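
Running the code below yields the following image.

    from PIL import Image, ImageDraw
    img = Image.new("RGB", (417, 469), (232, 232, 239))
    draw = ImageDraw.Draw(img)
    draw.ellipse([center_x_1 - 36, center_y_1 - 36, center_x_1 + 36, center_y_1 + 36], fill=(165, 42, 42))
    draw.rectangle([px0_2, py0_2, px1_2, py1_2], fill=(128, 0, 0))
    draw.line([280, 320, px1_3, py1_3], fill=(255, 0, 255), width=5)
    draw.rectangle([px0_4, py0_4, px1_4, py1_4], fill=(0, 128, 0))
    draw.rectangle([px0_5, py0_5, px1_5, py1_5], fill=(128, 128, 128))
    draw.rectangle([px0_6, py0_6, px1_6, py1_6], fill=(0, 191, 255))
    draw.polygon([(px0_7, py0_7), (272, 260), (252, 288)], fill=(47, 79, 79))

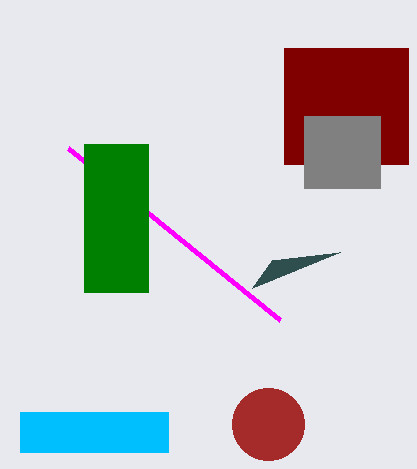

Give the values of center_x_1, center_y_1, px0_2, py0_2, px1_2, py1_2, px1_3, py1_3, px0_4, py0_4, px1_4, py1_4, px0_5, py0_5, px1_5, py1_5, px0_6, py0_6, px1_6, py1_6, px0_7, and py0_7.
center_x_1 = 268; center_y_1 = 424; px0_2 = 284; py0_2 = 48; px1_2 = 408; py1_2 = 164; px1_3 = 68; py1_3 = 148; px0_4 = 84; py0_4 = 144; px1_4 = 148; py1_4 = 292; px0_5 = 304; py0_5 = 116; px1_5 = 380; py1_5 = 188; px0_6 = 20; py0_6 = 412; px1_6 = 168; py1_6 = 452; px0_7 = 340; py0_7 = 252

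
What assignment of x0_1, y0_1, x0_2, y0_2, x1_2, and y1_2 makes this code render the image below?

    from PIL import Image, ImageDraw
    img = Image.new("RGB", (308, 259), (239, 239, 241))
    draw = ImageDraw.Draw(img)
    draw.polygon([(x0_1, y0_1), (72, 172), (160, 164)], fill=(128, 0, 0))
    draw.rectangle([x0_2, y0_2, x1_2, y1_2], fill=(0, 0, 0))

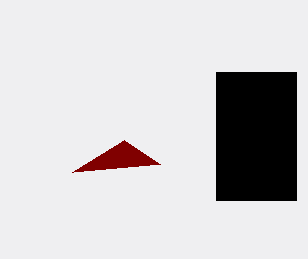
x0_1 = 124, y0_1 = 140, x0_2 = 216, y0_2 = 72, x1_2 = 296, y1_2 = 200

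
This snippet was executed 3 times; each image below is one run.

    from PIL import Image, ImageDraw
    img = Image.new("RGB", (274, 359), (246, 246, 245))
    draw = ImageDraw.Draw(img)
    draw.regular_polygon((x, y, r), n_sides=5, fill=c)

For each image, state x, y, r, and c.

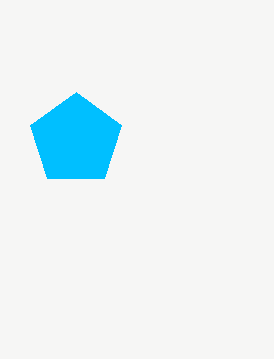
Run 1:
x = 76
y = 140
r = 48
c = 'deepskyblue'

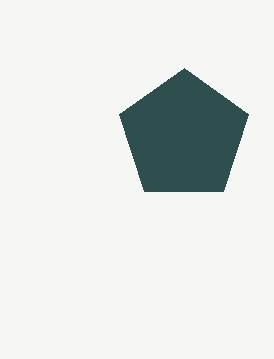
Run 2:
x = 184, y = 136, r = 68, c = 'darkslategray'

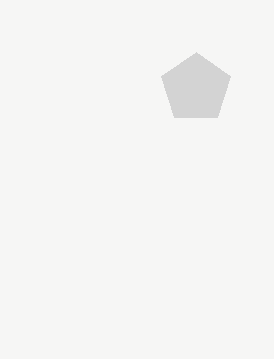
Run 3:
x = 196; y = 88; r = 36; c = 'lightgray'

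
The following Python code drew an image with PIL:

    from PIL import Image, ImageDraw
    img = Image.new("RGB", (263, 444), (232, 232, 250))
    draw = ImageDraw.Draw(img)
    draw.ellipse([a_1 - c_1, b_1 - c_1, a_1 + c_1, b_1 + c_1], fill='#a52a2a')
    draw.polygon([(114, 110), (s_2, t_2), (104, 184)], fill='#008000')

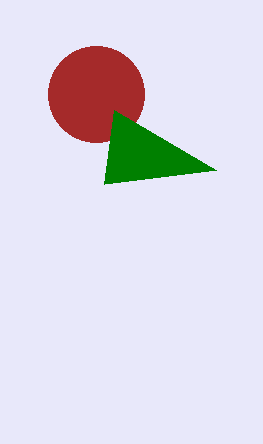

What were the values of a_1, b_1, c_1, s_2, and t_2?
a_1 = 96
b_1 = 94
c_1 = 48
s_2 = 216
t_2 = 170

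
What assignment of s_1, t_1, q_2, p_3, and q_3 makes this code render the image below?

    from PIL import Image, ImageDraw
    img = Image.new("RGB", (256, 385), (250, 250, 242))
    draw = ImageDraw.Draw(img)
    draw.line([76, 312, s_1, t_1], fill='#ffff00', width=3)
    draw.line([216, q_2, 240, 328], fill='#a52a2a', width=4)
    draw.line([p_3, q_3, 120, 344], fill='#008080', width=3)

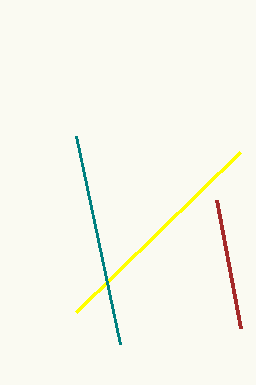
s_1 = 240
t_1 = 152
q_2 = 200
p_3 = 76
q_3 = 136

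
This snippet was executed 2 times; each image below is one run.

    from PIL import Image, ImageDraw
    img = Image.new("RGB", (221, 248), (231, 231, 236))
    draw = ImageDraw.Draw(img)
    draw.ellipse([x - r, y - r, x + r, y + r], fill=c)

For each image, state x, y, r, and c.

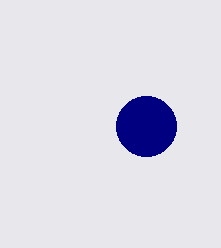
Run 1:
x = 146; y = 126; r = 30; c = 'navy'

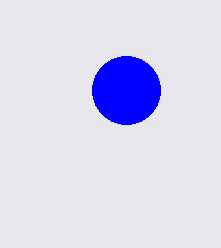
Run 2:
x = 126, y = 90, r = 34, c = 'blue'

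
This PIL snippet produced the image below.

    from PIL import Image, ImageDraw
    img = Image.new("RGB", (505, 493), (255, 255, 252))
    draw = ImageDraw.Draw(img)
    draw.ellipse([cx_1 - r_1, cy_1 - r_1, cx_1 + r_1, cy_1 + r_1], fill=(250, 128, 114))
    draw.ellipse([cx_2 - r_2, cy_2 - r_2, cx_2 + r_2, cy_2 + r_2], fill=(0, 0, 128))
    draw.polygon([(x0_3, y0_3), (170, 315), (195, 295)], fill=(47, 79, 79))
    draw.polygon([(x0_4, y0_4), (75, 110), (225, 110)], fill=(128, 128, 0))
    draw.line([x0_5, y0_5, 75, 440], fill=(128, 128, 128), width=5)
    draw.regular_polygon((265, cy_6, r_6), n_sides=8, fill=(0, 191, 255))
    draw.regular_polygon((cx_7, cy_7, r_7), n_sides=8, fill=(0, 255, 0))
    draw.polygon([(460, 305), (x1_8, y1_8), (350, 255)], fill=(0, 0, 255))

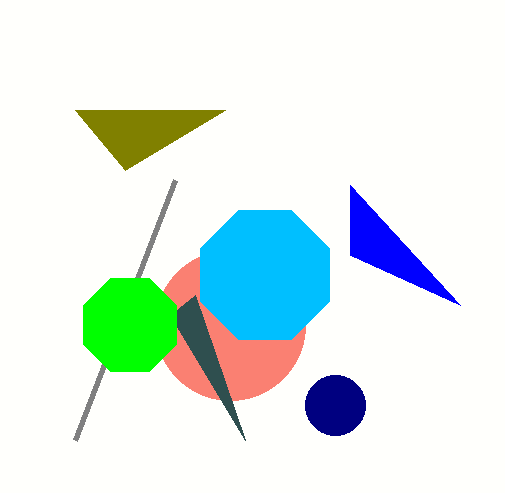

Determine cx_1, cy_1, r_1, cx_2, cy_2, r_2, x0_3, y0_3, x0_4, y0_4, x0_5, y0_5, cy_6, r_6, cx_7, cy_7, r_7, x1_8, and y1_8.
cx_1 = 230
cy_1 = 325
r_1 = 75
cx_2 = 335
cy_2 = 405
r_2 = 30
x0_3 = 245
y0_3 = 440
x0_4 = 125
y0_4 = 170
x0_5 = 175
y0_5 = 180
cy_6 = 275
r_6 = 70
cx_7 = 130
cy_7 = 325
r_7 = 50
x1_8 = 350
y1_8 = 185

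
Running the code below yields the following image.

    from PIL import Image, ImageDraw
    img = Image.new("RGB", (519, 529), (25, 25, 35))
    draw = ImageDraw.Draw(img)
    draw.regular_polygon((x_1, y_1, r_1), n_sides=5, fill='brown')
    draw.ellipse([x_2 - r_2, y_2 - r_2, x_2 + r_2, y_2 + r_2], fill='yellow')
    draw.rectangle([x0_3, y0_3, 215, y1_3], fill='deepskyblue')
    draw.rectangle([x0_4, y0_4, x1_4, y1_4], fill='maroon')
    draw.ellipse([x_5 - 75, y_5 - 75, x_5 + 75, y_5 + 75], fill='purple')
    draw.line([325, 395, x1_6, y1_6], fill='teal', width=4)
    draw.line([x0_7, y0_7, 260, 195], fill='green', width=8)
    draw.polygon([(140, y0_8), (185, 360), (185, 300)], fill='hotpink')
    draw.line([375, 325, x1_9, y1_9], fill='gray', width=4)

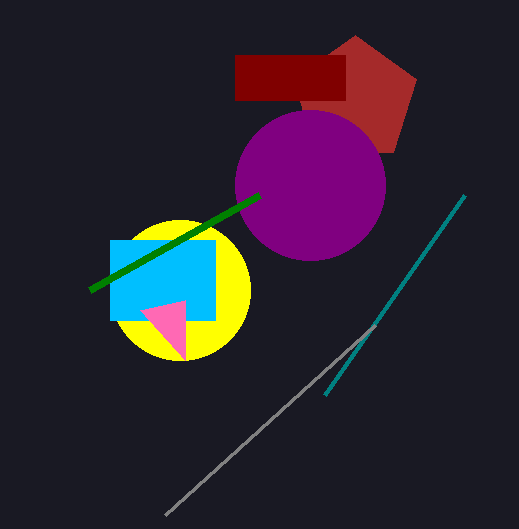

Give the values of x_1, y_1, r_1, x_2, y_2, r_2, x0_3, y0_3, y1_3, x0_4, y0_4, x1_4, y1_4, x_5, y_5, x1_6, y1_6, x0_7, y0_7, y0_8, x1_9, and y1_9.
x_1 = 355; y_1 = 100; r_1 = 65; x_2 = 180; y_2 = 290; r_2 = 70; x0_3 = 110; y0_3 = 240; y1_3 = 320; x0_4 = 235; y0_4 = 55; x1_4 = 345; y1_4 = 100; x_5 = 310; y_5 = 185; x1_6 = 465; y1_6 = 195; x0_7 = 90; y0_7 = 290; y0_8 = 310; x1_9 = 165; y1_9 = 515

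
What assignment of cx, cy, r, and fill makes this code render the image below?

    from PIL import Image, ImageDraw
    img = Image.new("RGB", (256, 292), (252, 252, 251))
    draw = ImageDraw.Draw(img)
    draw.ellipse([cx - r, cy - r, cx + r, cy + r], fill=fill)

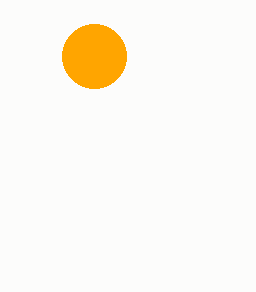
cx = 94
cy = 56
r = 32
fill = 'orange'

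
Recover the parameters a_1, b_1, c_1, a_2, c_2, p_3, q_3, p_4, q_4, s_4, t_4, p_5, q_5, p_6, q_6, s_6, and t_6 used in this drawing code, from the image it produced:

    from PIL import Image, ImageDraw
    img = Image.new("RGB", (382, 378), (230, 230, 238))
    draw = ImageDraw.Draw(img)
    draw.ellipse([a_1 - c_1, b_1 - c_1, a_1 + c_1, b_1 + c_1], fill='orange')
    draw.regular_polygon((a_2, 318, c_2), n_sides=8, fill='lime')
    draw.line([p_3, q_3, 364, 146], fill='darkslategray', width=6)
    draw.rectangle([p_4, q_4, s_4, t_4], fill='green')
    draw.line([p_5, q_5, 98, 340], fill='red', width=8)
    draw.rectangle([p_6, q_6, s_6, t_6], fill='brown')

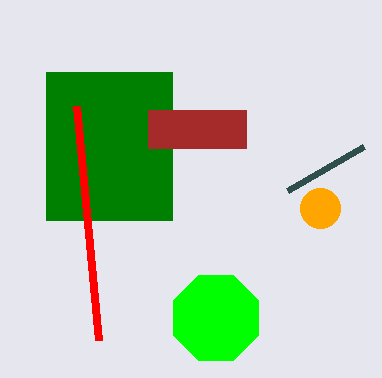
a_1 = 320, b_1 = 208, c_1 = 20, a_2 = 216, c_2 = 46, p_3 = 288, q_3 = 190, p_4 = 46, q_4 = 72, s_4 = 172, t_4 = 220, p_5 = 76, q_5 = 106, p_6 = 148, q_6 = 110, s_6 = 246, t_6 = 148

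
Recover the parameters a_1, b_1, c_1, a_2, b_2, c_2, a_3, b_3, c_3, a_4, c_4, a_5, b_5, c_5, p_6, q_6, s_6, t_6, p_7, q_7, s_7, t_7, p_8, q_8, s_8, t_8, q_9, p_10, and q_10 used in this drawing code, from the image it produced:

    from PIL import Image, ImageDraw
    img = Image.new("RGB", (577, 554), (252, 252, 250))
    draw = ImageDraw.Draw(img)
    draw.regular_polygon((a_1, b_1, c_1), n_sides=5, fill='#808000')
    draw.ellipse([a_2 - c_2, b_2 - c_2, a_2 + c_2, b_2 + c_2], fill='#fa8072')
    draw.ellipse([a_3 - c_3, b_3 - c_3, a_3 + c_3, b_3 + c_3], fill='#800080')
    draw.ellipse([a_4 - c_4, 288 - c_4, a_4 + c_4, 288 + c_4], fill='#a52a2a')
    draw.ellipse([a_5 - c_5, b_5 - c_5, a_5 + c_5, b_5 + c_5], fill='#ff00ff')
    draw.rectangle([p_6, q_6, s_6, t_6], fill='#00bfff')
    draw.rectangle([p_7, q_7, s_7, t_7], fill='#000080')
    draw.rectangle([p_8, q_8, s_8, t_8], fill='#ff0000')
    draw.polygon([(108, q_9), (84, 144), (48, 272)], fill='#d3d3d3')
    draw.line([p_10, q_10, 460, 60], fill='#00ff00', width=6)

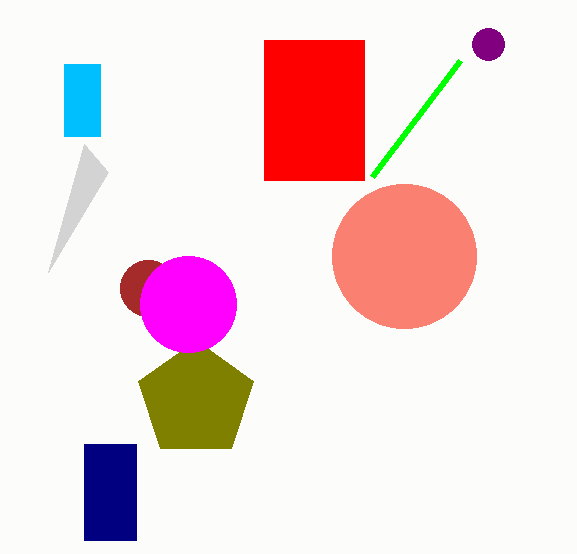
a_1 = 196; b_1 = 400; c_1 = 60; a_2 = 404; b_2 = 256; c_2 = 72; a_3 = 488; b_3 = 44; c_3 = 16; a_4 = 148; c_4 = 28; a_5 = 188; b_5 = 304; c_5 = 48; p_6 = 64; q_6 = 64; s_6 = 100; t_6 = 136; p_7 = 84; q_7 = 444; s_7 = 136; t_7 = 540; p_8 = 264; q_8 = 40; s_8 = 364; t_8 = 180; q_9 = 172; p_10 = 372; q_10 = 176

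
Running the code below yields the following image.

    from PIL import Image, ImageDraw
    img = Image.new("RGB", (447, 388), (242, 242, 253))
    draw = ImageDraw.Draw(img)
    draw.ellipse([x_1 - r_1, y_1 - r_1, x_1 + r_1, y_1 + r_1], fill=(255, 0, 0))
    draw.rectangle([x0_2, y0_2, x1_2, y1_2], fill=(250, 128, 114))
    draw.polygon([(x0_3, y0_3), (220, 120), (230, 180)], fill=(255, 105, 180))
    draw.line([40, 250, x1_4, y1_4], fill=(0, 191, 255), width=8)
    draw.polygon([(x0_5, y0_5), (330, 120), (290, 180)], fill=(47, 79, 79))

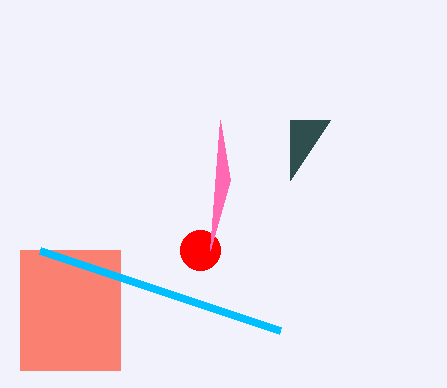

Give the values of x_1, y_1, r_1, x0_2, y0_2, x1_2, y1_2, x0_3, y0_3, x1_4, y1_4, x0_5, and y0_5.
x_1 = 200
y_1 = 250
r_1 = 20
x0_2 = 20
y0_2 = 250
x1_2 = 120
y1_2 = 370
x0_3 = 210
y0_3 = 250
x1_4 = 280
y1_4 = 330
x0_5 = 290
y0_5 = 120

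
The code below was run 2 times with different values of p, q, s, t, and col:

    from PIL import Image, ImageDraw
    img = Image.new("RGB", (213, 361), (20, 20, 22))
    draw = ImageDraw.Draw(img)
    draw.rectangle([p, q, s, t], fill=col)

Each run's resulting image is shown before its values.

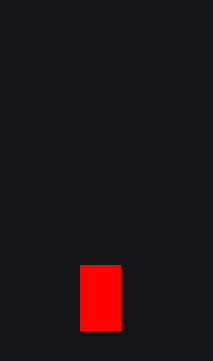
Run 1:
p = 80
q = 265
s = 120
t = 330
col = 'red'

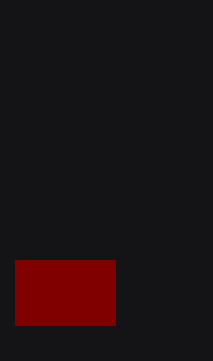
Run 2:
p = 15; q = 260; s = 115; t = 325; col = 'maroon'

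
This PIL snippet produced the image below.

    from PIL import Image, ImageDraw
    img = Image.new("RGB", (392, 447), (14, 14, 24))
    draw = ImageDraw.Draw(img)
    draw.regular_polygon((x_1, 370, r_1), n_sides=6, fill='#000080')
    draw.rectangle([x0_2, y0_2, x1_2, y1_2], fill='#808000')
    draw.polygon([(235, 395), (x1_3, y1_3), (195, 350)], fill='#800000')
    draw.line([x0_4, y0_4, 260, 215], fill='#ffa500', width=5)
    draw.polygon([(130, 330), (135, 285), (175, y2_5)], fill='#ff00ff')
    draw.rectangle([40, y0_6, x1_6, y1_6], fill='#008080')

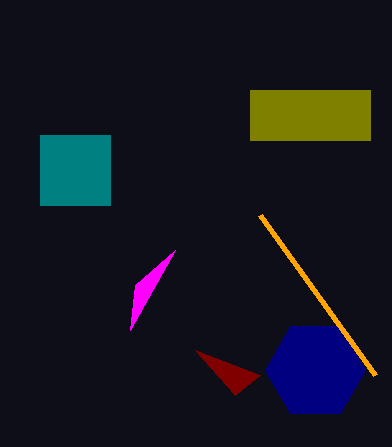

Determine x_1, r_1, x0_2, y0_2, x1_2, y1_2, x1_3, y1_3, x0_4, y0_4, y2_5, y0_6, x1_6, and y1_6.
x_1 = 315; r_1 = 50; x0_2 = 250; y0_2 = 90; x1_2 = 370; y1_2 = 140; x1_3 = 260; y1_3 = 375; x0_4 = 375; y0_4 = 375; y2_5 = 250; y0_6 = 135; x1_6 = 110; y1_6 = 205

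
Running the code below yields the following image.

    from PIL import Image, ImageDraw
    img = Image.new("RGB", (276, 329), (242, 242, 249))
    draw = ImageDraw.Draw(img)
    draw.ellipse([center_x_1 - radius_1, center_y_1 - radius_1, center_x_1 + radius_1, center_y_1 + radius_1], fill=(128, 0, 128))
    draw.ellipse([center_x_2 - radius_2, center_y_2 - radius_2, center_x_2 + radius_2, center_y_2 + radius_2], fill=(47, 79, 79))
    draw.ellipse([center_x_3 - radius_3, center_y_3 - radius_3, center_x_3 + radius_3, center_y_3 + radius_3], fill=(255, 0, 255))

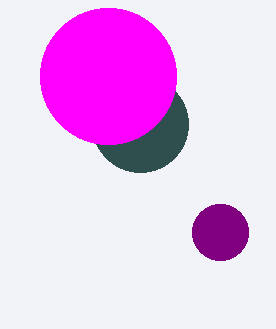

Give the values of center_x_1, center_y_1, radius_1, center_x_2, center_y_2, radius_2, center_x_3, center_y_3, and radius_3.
center_x_1 = 220, center_y_1 = 232, radius_1 = 28, center_x_2 = 140, center_y_2 = 124, radius_2 = 48, center_x_3 = 108, center_y_3 = 76, radius_3 = 68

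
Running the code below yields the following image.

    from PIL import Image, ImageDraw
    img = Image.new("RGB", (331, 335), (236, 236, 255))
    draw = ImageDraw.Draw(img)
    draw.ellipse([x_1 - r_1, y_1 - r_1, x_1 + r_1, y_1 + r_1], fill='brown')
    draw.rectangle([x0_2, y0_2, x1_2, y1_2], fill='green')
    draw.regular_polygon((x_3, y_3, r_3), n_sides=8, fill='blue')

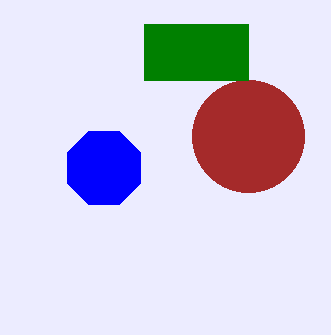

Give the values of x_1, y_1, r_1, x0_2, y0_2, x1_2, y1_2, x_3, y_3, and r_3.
x_1 = 248; y_1 = 136; r_1 = 56; x0_2 = 144; y0_2 = 24; x1_2 = 248; y1_2 = 80; x_3 = 104; y_3 = 168; r_3 = 40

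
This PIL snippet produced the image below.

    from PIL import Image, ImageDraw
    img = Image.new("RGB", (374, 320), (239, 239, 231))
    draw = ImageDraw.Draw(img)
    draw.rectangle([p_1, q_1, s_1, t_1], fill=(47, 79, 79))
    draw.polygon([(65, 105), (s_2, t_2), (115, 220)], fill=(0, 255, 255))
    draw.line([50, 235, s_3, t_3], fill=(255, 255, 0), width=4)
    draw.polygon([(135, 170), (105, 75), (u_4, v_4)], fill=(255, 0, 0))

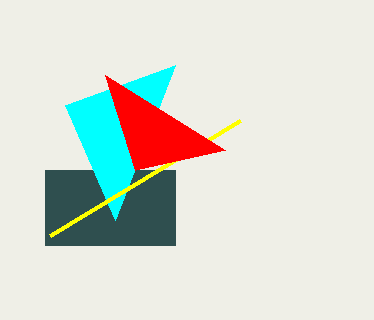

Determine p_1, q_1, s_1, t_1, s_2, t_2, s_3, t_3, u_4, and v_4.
p_1 = 45
q_1 = 170
s_1 = 175
t_1 = 245
s_2 = 175
t_2 = 65
s_3 = 240
t_3 = 120
u_4 = 225
v_4 = 150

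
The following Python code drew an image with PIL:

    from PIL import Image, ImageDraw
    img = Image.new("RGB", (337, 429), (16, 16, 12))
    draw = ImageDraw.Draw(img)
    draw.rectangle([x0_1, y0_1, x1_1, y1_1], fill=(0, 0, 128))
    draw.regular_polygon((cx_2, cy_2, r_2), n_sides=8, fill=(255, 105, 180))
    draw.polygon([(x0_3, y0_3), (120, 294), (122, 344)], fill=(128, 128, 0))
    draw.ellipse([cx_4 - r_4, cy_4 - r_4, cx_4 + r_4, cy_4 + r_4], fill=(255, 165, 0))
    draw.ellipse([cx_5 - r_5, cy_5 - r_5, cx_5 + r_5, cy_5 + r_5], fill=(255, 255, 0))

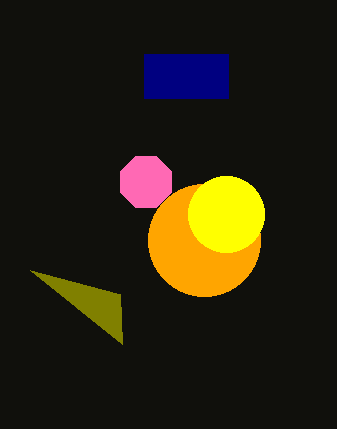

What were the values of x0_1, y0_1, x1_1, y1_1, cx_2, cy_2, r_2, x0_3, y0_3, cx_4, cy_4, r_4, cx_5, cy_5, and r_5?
x0_1 = 144; y0_1 = 54; x1_1 = 228; y1_1 = 98; cx_2 = 146; cy_2 = 182; r_2 = 28; x0_3 = 30; y0_3 = 270; cx_4 = 204; cy_4 = 240; r_4 = 56; cx_5 = 226; cy_5 = 214; r_5 = 38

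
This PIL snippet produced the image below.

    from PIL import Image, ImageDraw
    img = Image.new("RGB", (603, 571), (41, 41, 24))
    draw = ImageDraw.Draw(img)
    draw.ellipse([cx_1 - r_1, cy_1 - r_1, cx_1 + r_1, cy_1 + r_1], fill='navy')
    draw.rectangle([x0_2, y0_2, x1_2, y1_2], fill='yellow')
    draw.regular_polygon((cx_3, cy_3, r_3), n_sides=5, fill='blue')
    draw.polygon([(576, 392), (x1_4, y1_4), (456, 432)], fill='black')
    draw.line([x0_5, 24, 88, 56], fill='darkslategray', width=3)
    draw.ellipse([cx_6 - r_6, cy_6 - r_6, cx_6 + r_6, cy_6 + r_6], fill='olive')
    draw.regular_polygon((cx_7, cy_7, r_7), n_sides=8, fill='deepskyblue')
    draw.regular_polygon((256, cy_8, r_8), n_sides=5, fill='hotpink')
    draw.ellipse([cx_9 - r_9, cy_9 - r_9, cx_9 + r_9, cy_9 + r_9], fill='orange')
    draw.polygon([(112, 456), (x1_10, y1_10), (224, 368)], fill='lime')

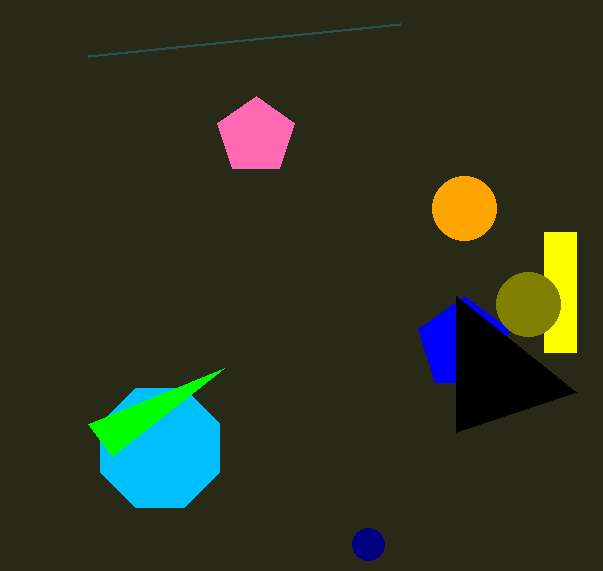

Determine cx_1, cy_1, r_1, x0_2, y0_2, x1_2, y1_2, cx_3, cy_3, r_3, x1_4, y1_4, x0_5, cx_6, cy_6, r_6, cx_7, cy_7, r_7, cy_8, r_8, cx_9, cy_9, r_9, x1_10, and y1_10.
cx_1 = 368; cy_1 = 544; r_1 = 16; x0_2 = 544; y0_2 = 232; x1_2 = 576; y1_2 = 352; cx_3 = 464; cy_3 = 344; r_3 = 48; x1_4 = 456; y1_4 = 296; x0_5 = 400; cx_6 = 528; cy_6 = 304; r_6 = 32; cx_7 = 160; cy_7 = 448; r_7 = 64; cy_8 = 136; r_8 = 40; cx_9 = 464; cy_9 = 208; r_9 = 32; x1_10 = 88; y1_10 = 424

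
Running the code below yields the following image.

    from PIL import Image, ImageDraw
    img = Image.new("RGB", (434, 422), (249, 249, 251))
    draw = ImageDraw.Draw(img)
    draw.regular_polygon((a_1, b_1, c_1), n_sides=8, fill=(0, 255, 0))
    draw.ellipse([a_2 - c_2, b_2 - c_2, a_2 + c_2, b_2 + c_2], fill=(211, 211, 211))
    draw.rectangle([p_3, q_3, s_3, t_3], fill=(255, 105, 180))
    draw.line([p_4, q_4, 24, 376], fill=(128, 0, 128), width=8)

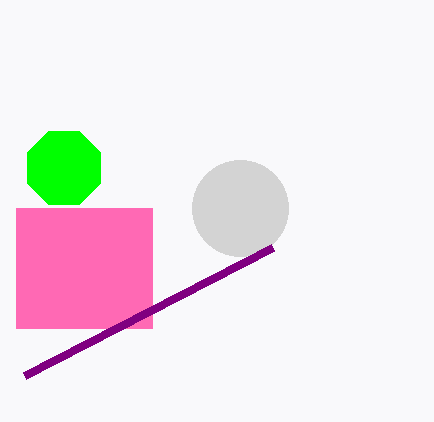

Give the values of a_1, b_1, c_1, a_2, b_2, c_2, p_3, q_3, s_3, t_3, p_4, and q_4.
a_1 = 64; b_1 = 168; c_1 = 40; a_2 = 240; b_2 = 208; c_2 = 48; p_3 = 16; q_3 = 208; s_3 = 152; t_3 = 328; p_4 = 272; q_4 = 248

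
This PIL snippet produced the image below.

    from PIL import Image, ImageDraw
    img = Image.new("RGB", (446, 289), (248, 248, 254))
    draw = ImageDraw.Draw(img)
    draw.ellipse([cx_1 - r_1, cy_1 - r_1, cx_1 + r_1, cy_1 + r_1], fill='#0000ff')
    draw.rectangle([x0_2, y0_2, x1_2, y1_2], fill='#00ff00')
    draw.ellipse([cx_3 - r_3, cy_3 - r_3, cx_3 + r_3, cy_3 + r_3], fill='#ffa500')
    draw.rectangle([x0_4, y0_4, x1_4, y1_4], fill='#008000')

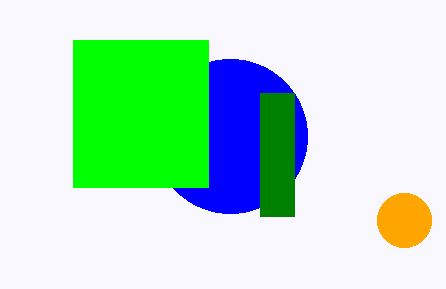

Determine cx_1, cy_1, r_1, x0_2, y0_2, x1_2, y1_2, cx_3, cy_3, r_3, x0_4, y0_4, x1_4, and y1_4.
cx_1 = 230
cy_1 = 136
r_1 = 77
x0_2 = 73
y0_2 = 40
x1_2 = 208
y1_2 = 187
cx_3 = 404
cy_3 = 220
r_3 = 27
x0_4 = 260
y0_4 = 93
x1_4 = 294
y1_4 = 216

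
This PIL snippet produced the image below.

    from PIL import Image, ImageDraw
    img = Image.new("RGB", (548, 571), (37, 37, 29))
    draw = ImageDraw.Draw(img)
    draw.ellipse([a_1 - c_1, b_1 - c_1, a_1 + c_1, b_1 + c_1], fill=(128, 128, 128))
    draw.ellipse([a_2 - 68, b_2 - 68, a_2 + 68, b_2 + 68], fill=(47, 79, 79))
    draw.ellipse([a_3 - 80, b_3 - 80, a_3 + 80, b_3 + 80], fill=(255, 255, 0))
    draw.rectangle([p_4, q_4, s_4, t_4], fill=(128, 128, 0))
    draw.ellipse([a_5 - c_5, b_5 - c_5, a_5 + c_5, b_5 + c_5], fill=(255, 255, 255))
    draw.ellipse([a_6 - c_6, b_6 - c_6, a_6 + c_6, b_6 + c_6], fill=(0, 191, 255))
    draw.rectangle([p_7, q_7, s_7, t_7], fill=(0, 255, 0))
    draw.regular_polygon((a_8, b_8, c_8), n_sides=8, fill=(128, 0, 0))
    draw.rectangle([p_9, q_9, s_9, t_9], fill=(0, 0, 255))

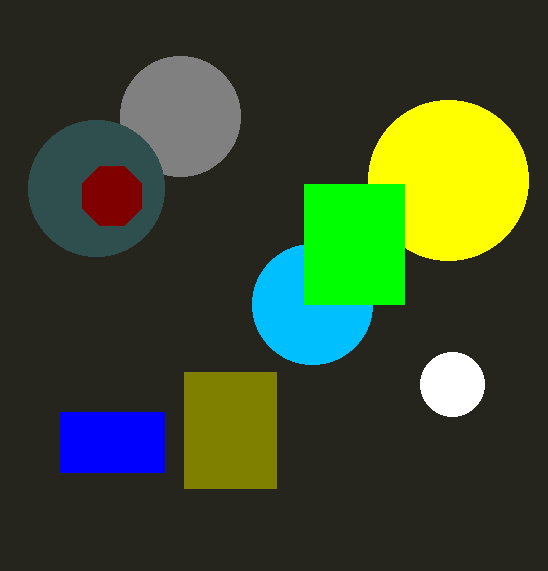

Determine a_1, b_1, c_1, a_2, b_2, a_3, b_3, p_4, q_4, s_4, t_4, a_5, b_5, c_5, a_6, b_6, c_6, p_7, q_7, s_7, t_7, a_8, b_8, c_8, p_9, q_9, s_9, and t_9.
a_1 = 180; b_1 = 116; c_1 = 60; a_2 = 96; b_2 = 188; a_3 = 448; b_3 = 180; p_4 = 184; q_4 = 372; s_4 = 276; t_4 = 488; a_5 = 452; b_5 = 384; c_5 = 32; a_6 = 312; b_6 = 304; c_6 = 60; p_7 = 304; q_7 = 184; s_7 = 404; t_7 = 304; a_8 = 112; b_8 = 196; c_8 = 32; p_9 = 60; q_9 = 412; s_9 = 164; t_9 = 472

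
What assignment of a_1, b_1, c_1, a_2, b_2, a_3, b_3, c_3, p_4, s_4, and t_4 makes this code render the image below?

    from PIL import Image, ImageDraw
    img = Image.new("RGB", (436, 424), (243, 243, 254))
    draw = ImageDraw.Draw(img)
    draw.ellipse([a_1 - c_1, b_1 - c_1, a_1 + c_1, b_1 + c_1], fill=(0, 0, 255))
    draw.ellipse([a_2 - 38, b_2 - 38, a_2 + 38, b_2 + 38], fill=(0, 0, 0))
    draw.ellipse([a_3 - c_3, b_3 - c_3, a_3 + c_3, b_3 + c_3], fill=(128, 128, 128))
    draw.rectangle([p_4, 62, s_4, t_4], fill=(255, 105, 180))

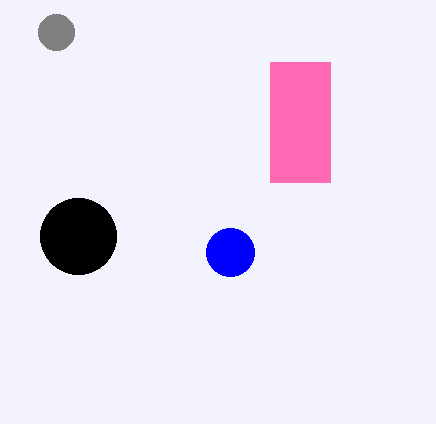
a_1 = 230; b_1 = 252; c_1 = 24; a_2 = 78; b_2 = 236; a_3 = 56; b_3 = 32; c_3 = 18; p_4 = 270; s_4 = 330; t_4 = 182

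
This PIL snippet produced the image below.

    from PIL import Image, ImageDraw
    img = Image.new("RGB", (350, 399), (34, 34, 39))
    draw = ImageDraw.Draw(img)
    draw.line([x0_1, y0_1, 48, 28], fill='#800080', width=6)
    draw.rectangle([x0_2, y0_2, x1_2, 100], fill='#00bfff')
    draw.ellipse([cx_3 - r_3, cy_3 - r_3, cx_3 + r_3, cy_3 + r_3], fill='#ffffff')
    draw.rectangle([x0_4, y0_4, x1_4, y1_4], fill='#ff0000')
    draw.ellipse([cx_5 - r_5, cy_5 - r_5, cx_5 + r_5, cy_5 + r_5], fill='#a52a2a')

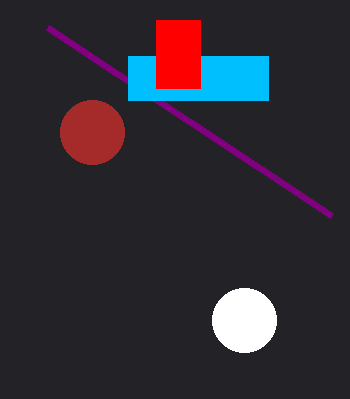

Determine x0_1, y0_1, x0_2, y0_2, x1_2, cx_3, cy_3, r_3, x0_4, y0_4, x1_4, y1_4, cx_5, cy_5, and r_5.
x0_1 = 332; y0_1 = 216; x0_2 = 128; y0_2 = 56; x1_2 = 268; cx_3 = 244; cy_3 = 320; r_3 = 32; x0_4 = 156; y0_4 = 20; x1_4 = 200; y1_4 = 88; cx_5 = 92; cy_5 = 132; r_5 = 32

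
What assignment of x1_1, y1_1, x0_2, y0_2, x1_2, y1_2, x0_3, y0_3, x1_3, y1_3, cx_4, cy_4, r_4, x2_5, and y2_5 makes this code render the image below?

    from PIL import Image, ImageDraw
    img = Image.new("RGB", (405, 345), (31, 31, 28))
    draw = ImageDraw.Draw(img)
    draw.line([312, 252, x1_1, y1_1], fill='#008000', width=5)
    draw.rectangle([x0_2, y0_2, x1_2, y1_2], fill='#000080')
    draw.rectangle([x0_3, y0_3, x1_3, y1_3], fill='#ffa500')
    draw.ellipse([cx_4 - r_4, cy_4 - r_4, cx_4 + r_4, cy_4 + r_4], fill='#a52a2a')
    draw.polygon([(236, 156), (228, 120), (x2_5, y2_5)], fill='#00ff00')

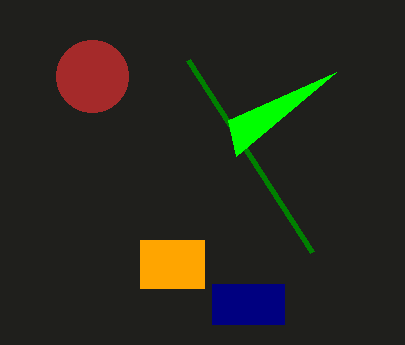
x1_1 = 188
y1_1 = 60
x0_2 = 212
y0_2 = 284
x1_2 = 284
y1_2 = 324
x0_3 = 140
y0_3 = 240
x1_3 = 204
y1_3 = 288
cx_4 = 92
cy_4 = 76
r_4 = 36
x2_5 = 336
y2_5 = 72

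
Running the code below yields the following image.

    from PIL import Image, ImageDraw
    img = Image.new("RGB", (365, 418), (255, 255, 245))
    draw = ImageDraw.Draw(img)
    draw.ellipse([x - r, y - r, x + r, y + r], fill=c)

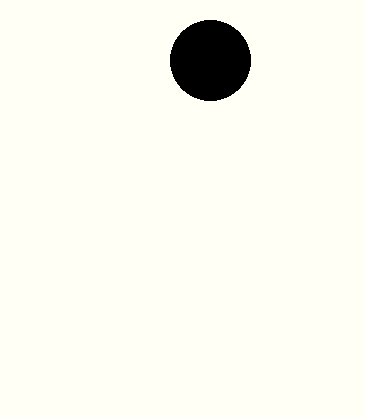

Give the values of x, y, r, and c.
x = 210
y = 60
r = 40
c = 'black'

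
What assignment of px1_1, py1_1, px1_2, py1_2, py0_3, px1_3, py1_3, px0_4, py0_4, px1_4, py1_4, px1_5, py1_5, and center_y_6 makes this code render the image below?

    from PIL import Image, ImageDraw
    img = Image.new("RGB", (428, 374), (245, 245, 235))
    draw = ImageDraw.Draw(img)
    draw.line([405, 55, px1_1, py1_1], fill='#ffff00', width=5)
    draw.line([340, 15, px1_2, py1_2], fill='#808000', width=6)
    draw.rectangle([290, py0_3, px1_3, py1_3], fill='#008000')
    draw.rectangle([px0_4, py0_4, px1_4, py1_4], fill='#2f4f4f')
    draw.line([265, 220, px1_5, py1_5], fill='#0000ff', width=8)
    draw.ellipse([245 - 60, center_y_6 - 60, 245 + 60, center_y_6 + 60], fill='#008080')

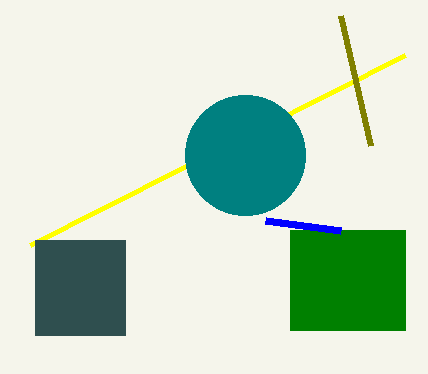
px1_1 = 30; py1_1 = 245; px1_2 = 370; py1_2 = 145; py0_3 = 230; px1_3 = 405; py1_3 = 330; px0_4 = 35; py0_4 = 240; px1_4 = 125; py1_4 = 335; px1_5 = 340; py1_5 = 230; center_y_6 = 155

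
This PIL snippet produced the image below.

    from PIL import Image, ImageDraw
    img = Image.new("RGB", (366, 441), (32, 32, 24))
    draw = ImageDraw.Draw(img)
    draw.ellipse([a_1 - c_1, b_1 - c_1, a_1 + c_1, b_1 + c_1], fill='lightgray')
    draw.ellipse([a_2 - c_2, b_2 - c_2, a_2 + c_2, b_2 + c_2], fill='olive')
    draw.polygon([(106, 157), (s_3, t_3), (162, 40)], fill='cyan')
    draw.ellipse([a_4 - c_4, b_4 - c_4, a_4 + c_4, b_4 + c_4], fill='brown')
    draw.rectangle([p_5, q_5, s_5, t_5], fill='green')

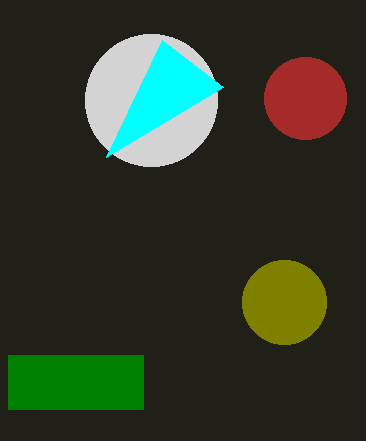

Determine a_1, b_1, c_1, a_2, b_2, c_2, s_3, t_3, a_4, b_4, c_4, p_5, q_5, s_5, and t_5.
a_1 = 151; b_1 = 100; c_1 = 66; a_2 = 284; b_2 = 302; c_2 = 42; s_3 = 223; t_3 = 87; a_4 = 305; b_4 = 98; c_4 = 41; p_5 = 8; q_5 = 355; s_5 = 143; t_5 = 409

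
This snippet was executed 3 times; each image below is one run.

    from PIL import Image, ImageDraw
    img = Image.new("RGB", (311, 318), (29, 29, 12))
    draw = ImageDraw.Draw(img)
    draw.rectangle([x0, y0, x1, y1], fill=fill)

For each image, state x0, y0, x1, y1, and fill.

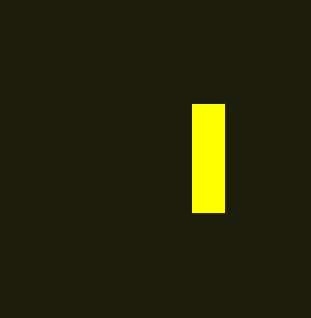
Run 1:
x0 = 192
y0 = 104
x1 = 224
y1 = 212
fill = 'yellow'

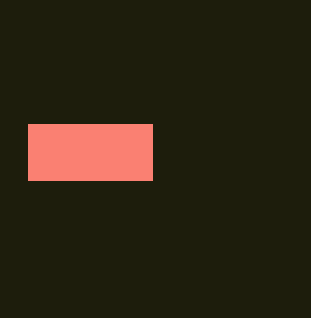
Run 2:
x0 = 28; y0 = 124; x1 = 152; y1 = 180; fill = 'salmon'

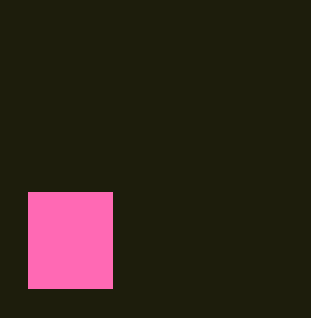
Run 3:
x0 = 28
y0 = 192
x1 = 112
y1 = 288
fill = 'hotpink'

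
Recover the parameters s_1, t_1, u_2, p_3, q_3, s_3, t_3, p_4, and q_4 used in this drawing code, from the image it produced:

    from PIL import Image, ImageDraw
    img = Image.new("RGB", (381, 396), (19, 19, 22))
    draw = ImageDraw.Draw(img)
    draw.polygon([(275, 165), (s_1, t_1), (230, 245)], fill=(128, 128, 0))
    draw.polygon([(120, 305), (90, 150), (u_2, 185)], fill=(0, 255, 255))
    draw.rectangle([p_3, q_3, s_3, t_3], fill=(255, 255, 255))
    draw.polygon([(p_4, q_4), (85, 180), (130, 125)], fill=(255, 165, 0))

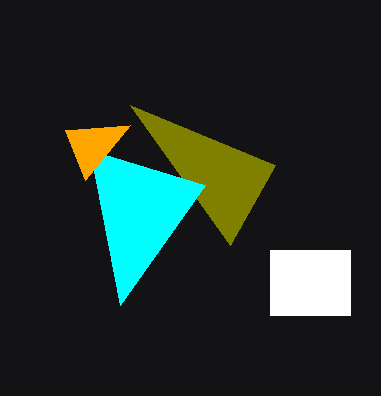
s_1 = 130
t_1 = 105
u_2 = 205
p_3 = 270
q_3 = 250
s_3 = 350
t_3 = 315
p_4 = 65
q_4 = 130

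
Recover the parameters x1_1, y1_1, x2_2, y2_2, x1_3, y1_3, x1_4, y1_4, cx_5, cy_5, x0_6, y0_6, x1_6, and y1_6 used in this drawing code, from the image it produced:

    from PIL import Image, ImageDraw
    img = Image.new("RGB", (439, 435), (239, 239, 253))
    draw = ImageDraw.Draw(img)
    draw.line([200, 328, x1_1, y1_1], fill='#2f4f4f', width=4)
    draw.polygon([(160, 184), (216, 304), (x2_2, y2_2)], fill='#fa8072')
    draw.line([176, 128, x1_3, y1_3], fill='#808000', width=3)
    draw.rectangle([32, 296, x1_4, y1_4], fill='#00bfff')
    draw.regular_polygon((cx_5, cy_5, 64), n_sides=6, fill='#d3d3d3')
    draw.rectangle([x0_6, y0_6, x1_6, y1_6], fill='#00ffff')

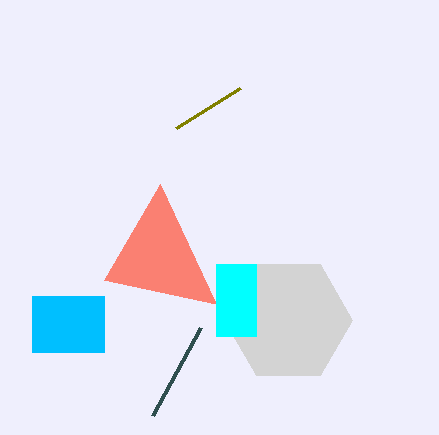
x1_1 = 152, y1_1 = 416, x2_2 = 104, y2_2 = 280, x1_3 = 240, y1_3 = 88, x1_4 = 104, y1_4 = 352, cx_5 = 288, cy_5 = 320, x0_6 = 216, y0_6 = 264, x1_6 = 256, y1_6 = 336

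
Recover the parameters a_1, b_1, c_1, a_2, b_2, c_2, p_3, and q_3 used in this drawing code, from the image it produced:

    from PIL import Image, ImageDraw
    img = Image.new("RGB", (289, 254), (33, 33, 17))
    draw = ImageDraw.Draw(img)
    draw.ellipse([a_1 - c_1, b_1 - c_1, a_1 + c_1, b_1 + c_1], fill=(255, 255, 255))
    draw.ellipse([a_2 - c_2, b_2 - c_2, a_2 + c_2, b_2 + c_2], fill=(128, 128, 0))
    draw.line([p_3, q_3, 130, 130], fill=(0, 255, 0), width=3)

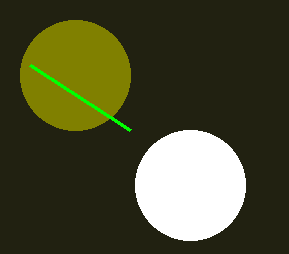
a_1 = 190
b_1 = 185
c_1 = 55
a_2 = 75
b_2 = 75
c_2 = 55
p_3 = 30
q_3 = 65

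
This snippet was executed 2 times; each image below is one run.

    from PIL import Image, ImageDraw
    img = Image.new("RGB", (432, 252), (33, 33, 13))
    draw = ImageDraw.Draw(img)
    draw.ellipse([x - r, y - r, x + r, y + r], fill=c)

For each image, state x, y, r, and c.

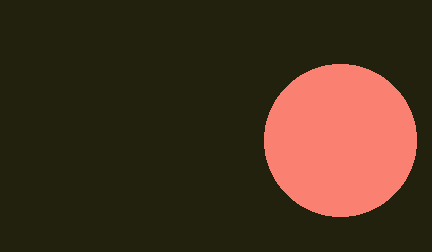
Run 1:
x = 340, y = 140, r = 76, c = 'salmon'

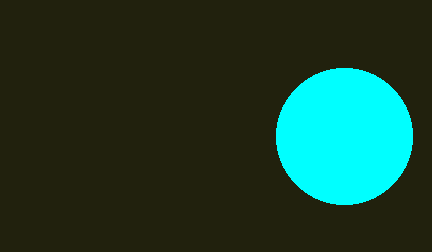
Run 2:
x = 344; y = 136; r = 68; c = 'cyan'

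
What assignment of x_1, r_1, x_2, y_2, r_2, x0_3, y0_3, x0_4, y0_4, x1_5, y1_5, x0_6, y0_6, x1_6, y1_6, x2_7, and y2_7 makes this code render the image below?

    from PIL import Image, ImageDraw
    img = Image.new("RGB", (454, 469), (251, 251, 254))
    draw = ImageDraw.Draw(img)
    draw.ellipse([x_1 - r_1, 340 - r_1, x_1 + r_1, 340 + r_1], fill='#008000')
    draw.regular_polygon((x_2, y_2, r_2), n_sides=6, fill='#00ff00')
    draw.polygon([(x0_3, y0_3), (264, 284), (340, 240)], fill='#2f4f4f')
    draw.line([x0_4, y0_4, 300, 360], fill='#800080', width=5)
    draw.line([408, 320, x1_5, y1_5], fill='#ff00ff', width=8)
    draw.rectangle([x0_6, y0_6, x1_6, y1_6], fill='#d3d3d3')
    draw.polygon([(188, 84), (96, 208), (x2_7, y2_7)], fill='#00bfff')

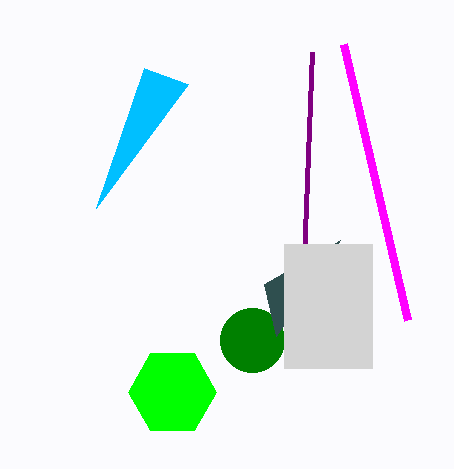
x_1 = 252; r_1 = 32; x_2 = 172; y_2 = 392; r_2 = 44; x0_3 = 276; y0_3 = 336; x0_4 = 312; y0_4 = 52; x1_5 = 344; y1_5 = 44; x0_6 = 284; y0_6 = 244; x1_6 = 372; y1_6 = 368; x2_7 = 144; y2_7 = 68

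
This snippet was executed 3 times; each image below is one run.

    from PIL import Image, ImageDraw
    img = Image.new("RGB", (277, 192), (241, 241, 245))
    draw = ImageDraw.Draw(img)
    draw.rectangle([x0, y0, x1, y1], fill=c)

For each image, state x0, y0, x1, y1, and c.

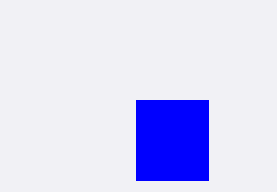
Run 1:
x0 = 136, y0 = 100, x1 = 208, y1 = 180, c = 'blue'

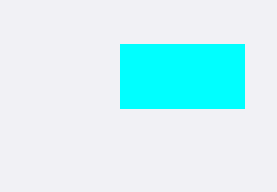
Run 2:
x0 = 120, y0 = 44, x1 = 244, y1 = 108, c = 'cyan'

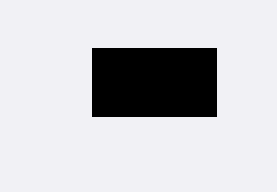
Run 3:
x0 = 92
y0 = 48
x1 = 216
y1 = 116
c = 'black'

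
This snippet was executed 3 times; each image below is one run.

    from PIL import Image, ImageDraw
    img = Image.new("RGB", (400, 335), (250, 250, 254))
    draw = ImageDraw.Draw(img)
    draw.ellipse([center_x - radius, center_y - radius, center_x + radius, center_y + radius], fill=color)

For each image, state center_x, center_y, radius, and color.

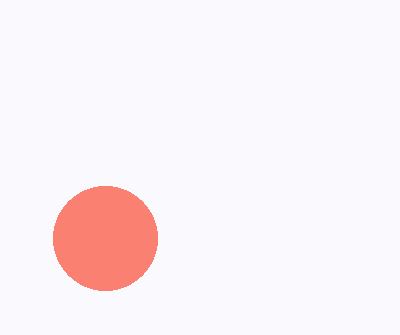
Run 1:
center_x = 105; center_y = 238; radius = 52; color = 'salmon'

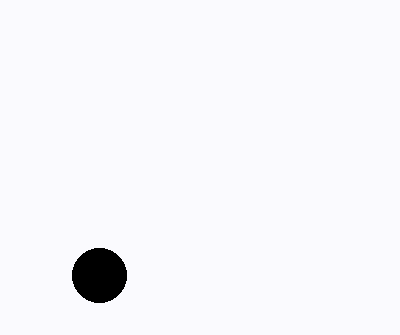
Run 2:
center_x = 99, center_y = 275, radius = 27, color = 'black'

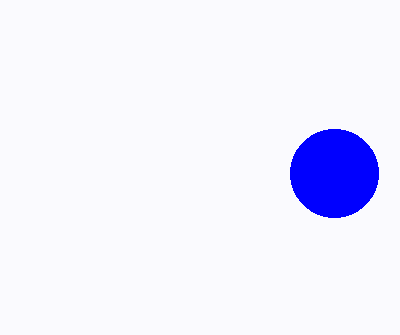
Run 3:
center_x = 334; center_y = 173; radius = 44; color = 'blue'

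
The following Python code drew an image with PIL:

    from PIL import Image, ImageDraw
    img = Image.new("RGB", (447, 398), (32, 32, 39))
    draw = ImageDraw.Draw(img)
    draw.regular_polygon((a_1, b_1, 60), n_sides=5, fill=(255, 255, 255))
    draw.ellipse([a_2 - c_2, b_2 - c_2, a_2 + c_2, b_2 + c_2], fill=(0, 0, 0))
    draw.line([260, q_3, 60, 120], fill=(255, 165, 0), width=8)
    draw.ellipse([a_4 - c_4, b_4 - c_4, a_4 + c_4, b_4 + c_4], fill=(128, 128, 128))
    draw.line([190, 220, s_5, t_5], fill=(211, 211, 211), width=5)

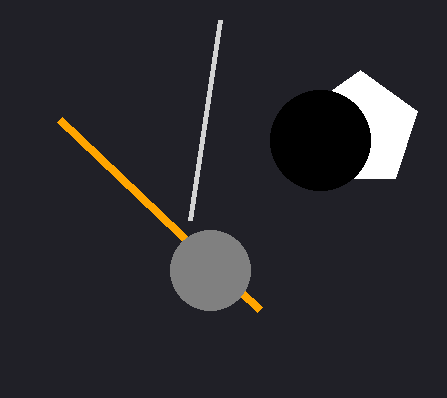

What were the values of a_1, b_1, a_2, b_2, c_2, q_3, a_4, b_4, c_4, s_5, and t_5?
a_1 = 360, b_1 = 130, a_2 = 320, b_2 = 140, c_2 = 50, q_3 = 310, a_4 = 210, b_4 = 270, c_4 = 40, s_5 = 220, t_5 = 20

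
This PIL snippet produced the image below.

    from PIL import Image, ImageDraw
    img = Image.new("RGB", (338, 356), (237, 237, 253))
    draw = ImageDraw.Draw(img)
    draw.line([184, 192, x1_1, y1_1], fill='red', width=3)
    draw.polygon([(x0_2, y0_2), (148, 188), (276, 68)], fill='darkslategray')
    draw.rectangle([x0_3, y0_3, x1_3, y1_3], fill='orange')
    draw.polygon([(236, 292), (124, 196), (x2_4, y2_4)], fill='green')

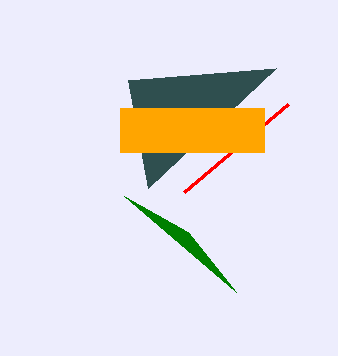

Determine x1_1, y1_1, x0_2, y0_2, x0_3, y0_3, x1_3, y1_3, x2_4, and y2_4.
x1_1 = 288
y1_1 = 104
x0_2 = 128
y0_2 = 80
x0_3 = 120
y0_3 = 108
x1_3 = 264
y1_3 = 152
x2_4 = 188
y2_4 = 232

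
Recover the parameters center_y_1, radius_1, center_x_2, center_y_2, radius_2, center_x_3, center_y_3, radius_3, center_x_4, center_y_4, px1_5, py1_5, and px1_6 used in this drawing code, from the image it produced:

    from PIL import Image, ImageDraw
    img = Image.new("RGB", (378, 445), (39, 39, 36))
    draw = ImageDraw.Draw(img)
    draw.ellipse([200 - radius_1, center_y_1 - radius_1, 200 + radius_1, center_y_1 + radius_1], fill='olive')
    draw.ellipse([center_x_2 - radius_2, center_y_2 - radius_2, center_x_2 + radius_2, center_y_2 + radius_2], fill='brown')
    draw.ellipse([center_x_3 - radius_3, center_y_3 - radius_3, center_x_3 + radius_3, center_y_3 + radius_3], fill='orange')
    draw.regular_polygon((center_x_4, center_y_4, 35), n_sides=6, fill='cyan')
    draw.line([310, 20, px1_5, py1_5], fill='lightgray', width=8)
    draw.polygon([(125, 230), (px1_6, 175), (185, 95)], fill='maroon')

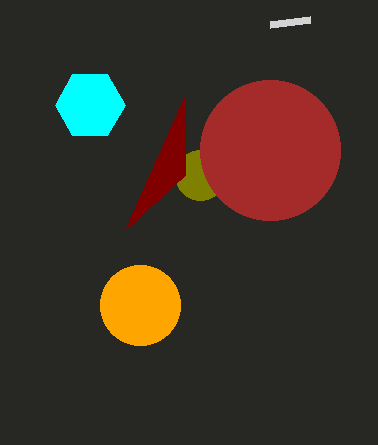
center_y_1 = 175
radius_1 = 25
center_x_2 = 270
center_y_2 = 150
radius_2 = 70
center_x_3 = 140
center_y_3 = 305
radius_3 = 40
center_x_4 = 90
center_y_4 = 105
px1_5 = 270
py1_5 = 25
px1_6 = 185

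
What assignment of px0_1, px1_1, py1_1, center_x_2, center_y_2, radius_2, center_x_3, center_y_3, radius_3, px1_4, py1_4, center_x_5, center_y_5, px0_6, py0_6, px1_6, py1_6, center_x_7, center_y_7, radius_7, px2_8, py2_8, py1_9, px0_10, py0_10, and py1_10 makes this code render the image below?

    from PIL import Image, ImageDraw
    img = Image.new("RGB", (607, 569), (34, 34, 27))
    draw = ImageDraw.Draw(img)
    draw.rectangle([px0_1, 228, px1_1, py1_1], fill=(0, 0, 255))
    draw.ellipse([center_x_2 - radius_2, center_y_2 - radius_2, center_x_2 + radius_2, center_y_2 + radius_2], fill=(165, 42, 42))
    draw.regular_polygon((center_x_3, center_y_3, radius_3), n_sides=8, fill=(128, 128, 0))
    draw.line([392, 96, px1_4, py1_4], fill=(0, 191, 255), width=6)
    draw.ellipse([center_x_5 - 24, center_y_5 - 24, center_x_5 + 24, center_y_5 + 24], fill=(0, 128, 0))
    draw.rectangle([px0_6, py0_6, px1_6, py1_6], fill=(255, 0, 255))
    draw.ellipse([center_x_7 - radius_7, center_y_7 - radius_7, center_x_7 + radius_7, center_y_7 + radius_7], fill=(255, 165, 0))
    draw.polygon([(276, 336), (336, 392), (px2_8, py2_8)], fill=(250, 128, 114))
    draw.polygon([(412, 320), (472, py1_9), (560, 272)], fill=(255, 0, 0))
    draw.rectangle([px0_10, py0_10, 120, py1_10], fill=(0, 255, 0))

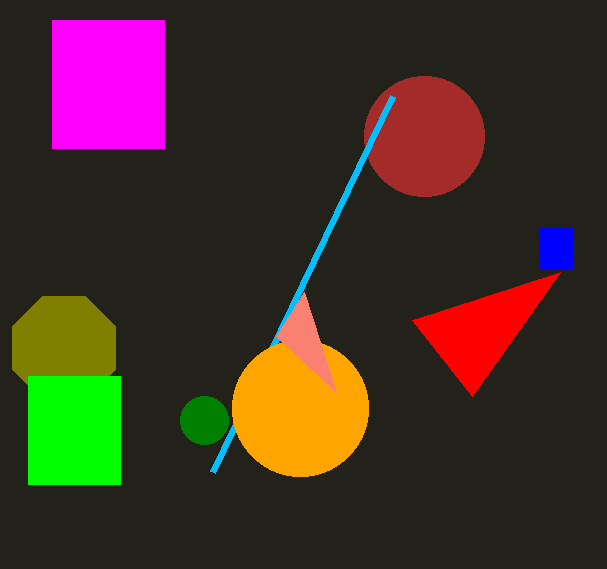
px0_1 = 540
px1_1 = 572
py1_1 = 268
center_x_2 = 424
center_y_2 = 136
radius_2 = 60
center_x_3 = 64
center_y_3 = 348
radius_3 = 56
px1_4 = 212
py1_4 = 472
center_x_5 = 204
center_y_5 = 420
px0_6 = 52
py0_6 = 20
px1_6 = 164
py1_6 = 148
center_x_7 = 300
center_y_7 = 408
radius_7 = 68
px2_8 = 304
py2_8 = 292
py1_9 = 396
px0_10 = 28
py0_10 = 376
py1_10 = 484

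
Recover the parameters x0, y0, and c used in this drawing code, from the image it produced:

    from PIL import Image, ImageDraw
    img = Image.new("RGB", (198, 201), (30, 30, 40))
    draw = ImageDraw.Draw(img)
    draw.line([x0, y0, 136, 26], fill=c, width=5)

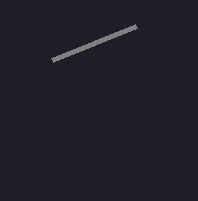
x0 = 52
y0 = 60
c = 'gray'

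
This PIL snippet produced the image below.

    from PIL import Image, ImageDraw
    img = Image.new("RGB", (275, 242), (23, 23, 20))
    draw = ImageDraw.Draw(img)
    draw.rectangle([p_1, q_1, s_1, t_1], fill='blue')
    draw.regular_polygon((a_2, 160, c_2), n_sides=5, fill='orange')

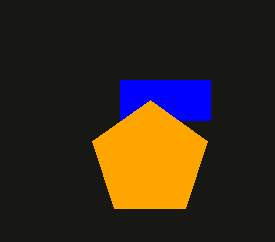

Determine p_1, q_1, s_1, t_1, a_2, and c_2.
p_1 = 120
q_1 = 80
s_1 = 210
t_1 = 120
a_2 = 150
c_2 = 60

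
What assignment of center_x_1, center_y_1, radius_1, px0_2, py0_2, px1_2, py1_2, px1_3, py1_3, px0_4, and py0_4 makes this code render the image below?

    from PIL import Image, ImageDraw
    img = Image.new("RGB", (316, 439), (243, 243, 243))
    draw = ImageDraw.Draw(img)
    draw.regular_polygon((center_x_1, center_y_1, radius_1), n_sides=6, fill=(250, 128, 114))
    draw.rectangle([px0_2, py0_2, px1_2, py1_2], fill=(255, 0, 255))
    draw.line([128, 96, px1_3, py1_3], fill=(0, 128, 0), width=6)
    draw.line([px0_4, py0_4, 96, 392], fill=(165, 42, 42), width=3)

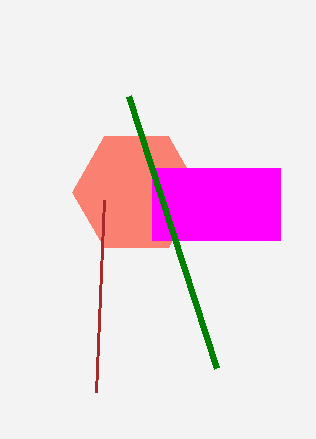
center_x_1 = 136; center_y_1 = 192; radius_1 = 64; px0_2 = 152; py0_2 = 168; px1_2 = 280; py1_2 = 240; px1_3 = 216; py1_3 = 368; px0_4 = 104; py0_4 = 200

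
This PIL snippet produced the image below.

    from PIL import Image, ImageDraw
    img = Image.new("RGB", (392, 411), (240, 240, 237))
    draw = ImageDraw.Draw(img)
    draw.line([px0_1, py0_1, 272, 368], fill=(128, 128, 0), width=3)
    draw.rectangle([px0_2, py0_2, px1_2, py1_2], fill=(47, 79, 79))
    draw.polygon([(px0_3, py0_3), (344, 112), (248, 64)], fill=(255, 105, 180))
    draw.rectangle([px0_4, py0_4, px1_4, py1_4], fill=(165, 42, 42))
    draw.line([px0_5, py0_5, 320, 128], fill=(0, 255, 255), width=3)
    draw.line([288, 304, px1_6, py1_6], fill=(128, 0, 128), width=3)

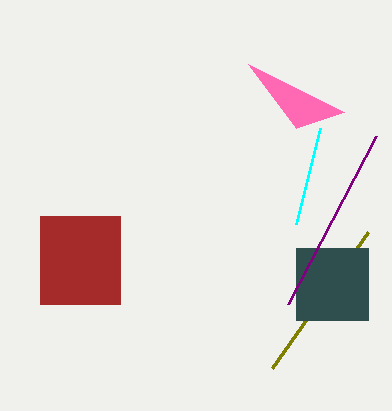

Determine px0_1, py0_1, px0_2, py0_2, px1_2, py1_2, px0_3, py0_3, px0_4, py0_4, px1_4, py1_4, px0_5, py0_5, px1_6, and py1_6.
px0_1 = 368; py0_1 = 232; px0_2 = 296; py0_2 = 248; px1_2 = 368; py1_2 = 320; px0_3 = 296; py0_3 = 128; px0_4 = 40; py0_4 = 216; px1_4 = 120; py1_4 = 304; px0_5 = 296; py0_5 = 224; px1_6 = 376; py1_6 = 136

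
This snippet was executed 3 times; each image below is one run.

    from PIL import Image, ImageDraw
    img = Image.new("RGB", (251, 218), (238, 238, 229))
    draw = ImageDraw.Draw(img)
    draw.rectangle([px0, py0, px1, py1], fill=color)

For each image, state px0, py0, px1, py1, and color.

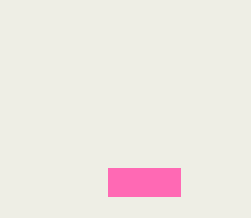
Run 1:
px0 = 108; py0 = 168; px1 = 180; py1 = 196; color = 'hotpink'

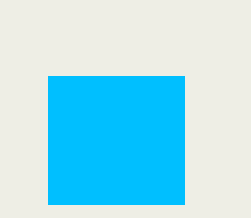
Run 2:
px0 = 48
py0 = 76
px1 = 184
py1 = 204
color = 'deepskyblue'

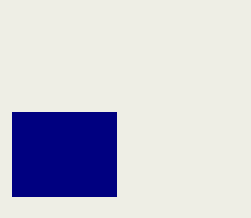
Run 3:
px0 = 12
py0 = 112
px1 = 116
py1 = 196
color = 'navy'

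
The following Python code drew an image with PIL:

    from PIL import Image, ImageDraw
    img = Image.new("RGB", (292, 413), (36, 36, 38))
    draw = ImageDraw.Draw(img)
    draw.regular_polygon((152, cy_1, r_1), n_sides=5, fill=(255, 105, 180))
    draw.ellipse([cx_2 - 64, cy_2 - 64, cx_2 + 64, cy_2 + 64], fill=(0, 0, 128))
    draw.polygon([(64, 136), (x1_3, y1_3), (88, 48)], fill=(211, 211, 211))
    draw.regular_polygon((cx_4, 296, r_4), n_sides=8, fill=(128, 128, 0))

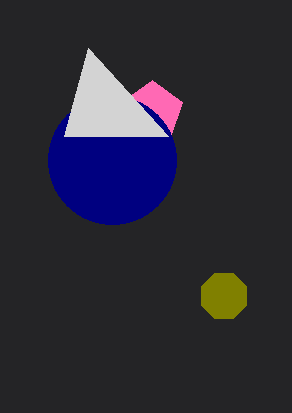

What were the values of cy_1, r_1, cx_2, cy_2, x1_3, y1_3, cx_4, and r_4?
cy_1 = 112, r_1 = 32, cx_2 = 112, cy_2 = 160, x1_3 = 168, y1_3 = 136, cx_4 = 224, r_4 = 24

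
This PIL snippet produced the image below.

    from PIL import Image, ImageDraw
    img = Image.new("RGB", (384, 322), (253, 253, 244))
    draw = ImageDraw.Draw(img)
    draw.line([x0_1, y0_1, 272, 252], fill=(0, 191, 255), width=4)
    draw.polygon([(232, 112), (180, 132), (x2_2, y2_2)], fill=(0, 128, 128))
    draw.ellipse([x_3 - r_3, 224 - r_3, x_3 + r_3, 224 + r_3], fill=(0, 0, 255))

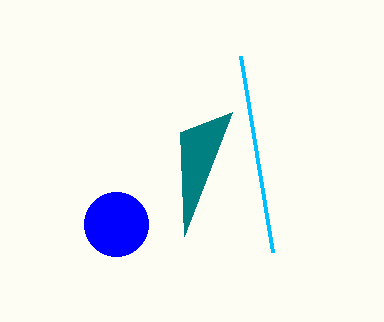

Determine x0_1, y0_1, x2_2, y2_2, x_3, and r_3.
x0_1 = 240
y0_1 = 56
x2_2 = 184
y2_2 = 236
x_3 = 116
r_3 = 32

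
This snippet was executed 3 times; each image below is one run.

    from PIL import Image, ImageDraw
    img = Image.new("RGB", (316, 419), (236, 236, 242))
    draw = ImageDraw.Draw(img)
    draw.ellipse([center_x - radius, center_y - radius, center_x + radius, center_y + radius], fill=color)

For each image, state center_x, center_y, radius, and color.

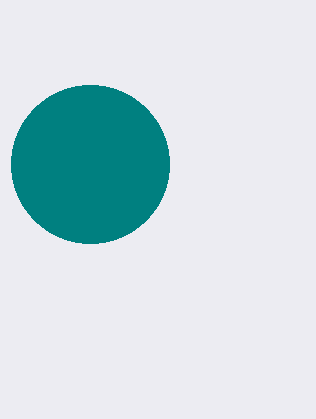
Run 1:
center_x = 90; center_y = 164; radius = 79; color = 'teal'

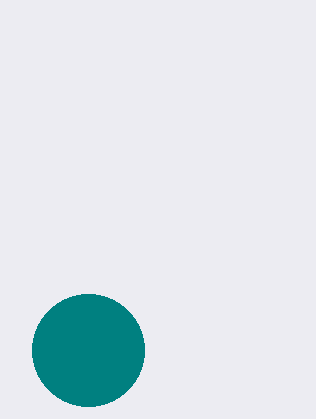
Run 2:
center_x = 88, center_y = 350, radius = 56, color = 'teal'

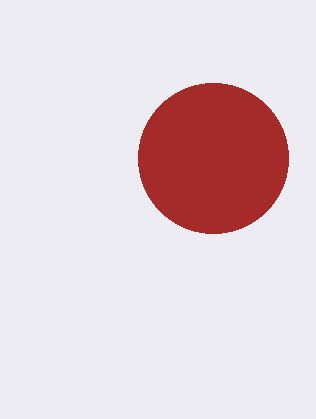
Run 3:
center_x = 213; center_y = 158; radius = 75; color = 'brown'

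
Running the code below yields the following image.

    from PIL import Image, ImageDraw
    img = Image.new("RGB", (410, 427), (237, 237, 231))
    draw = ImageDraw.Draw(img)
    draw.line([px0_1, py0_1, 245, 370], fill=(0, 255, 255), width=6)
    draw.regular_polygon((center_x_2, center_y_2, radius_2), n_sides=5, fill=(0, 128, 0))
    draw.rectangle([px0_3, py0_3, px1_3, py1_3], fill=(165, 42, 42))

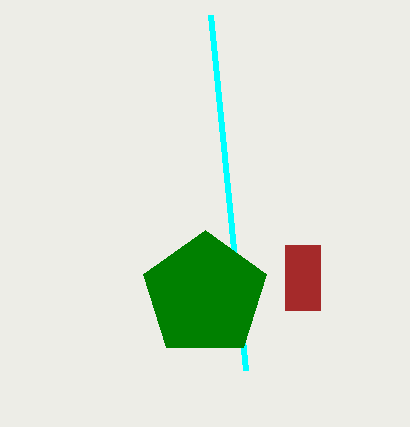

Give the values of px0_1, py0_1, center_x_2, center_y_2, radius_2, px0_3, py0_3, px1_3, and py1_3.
px0_1 = 210; py0_1 = 15; center_x_2 = 205; center_y_2 = 295; radius_2 = 65; px0_3 = 285; py0_3 = 245; px1_3 = 320; py1_3 = 310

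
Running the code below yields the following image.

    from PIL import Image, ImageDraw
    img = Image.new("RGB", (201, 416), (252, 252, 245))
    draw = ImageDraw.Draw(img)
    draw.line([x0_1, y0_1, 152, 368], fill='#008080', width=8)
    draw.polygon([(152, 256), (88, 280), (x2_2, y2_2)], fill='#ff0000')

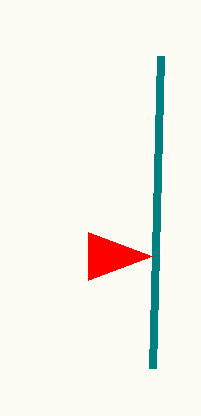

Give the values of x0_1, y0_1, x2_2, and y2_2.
x0_1 = 160; y0_1 = 56; x2_2 = 88; y2_2 = 232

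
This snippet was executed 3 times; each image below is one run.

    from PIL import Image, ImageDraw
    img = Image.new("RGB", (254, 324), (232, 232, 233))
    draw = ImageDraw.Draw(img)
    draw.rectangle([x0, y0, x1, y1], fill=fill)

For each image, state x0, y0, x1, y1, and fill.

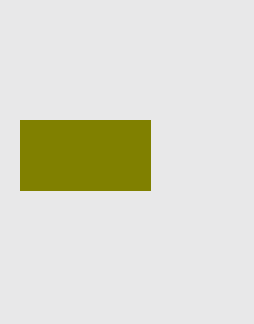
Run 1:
x0 = 20; y0 = 120; x1 = 150; y1 = 190; fill = 'olive'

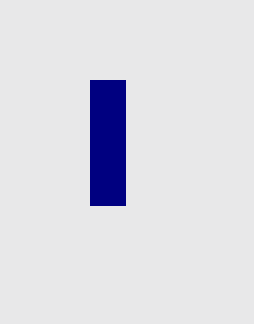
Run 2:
x0 = 90; y0 = 80; x1 = 125; y1 = 205; fill = 'navy'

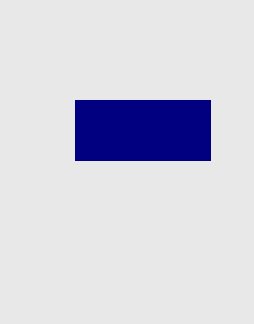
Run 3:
x0 = 75; y0 = 100; x1 = 210; y1 = 160; fill = 'navy'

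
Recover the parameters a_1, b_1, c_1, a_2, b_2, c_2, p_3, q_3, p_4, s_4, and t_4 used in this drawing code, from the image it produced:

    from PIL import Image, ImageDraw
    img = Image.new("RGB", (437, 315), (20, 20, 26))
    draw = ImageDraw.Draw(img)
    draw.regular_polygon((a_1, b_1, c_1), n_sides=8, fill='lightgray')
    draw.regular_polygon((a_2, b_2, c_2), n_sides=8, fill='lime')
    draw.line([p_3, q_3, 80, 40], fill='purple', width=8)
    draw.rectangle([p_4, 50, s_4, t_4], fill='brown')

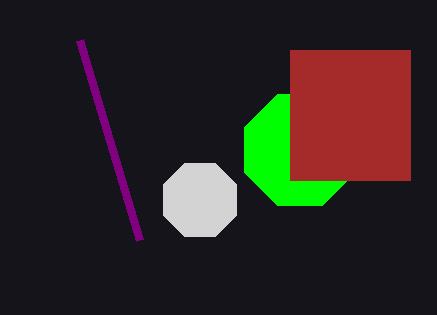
a_1 = 200; b_1 = 200; c_1 = 40; a_2 = 300; b_2 = 150; c_2 = 60; p_3 = 140; q_3 = 240; p_4 = 290; s_4 = 410; t_4 = 180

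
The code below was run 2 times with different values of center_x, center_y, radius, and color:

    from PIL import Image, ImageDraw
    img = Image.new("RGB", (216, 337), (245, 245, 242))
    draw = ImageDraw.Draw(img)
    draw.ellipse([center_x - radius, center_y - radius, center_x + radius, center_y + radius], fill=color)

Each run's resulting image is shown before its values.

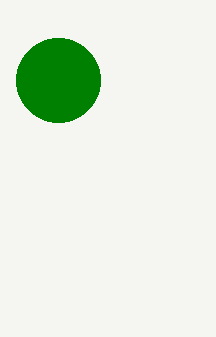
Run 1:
center_x = 58, center_y = 80, radius = 42, color = 'green'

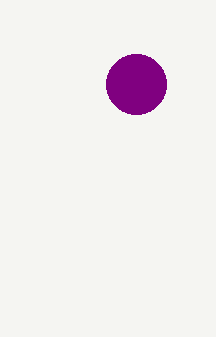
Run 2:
center_x = 136
center_y = 84
radius = 30
color = 'purple'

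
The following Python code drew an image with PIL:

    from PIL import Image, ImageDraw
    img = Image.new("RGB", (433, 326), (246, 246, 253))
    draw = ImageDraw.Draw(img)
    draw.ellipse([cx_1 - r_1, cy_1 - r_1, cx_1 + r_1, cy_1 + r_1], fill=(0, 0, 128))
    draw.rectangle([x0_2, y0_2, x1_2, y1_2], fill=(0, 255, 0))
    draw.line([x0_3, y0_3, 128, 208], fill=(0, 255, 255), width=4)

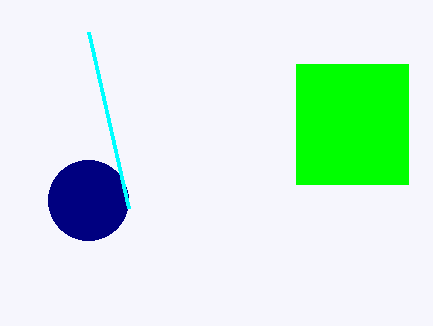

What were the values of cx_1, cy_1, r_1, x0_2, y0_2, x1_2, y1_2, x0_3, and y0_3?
cx_1 = 88
cy_1 = 200
r_1 = 40
x0_2 = 296
y0_2 = 64
x1_2 = 408
y1_2 = 184
x0_3 = 88
y0_3 = 32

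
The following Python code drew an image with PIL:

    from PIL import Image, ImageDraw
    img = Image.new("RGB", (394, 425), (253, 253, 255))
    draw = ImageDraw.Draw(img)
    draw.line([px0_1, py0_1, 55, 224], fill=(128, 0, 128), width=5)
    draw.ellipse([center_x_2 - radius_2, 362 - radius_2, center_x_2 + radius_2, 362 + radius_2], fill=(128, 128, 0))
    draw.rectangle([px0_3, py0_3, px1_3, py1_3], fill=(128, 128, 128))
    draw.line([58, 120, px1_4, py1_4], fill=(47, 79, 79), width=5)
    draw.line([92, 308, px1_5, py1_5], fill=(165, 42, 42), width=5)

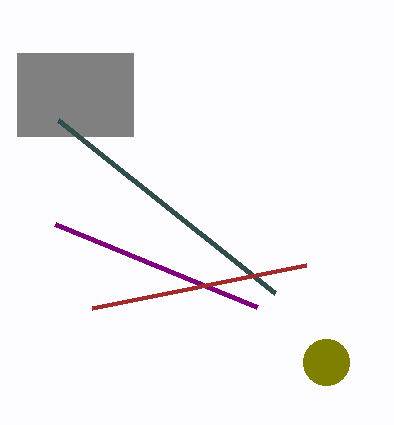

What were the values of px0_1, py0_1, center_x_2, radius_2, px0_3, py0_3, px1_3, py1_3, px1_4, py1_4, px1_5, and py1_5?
px0_1 = 257, py0_1 = 307, center_x_2 = 326, radius_2 = 23, px0_3 = 17, py0_3 = 53, px1_3 = 133, py1_3 = 136, px1_4 = 275, py1_4 = 293, px1_5 = 306, py1_5 = 265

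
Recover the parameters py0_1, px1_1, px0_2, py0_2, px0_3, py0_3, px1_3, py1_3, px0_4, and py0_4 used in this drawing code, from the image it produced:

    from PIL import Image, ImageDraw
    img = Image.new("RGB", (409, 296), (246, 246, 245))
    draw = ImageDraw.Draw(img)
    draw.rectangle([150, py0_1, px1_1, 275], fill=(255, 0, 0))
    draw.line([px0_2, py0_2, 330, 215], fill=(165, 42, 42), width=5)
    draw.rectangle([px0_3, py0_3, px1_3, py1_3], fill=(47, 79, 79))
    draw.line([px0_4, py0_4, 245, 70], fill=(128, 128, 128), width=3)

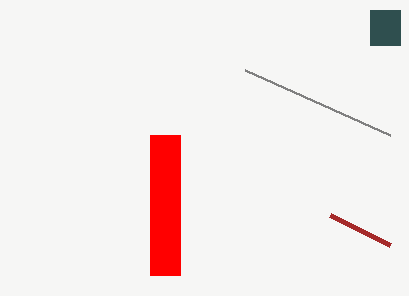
py0_1 = 135; px1_1 = 180; px0_2 = 390; py0_2 = 245; px0_3 = 370; py0_3 = 10; px1_3 = 400; py1_3 = 45; px0_4 = 390; py0_4 = 135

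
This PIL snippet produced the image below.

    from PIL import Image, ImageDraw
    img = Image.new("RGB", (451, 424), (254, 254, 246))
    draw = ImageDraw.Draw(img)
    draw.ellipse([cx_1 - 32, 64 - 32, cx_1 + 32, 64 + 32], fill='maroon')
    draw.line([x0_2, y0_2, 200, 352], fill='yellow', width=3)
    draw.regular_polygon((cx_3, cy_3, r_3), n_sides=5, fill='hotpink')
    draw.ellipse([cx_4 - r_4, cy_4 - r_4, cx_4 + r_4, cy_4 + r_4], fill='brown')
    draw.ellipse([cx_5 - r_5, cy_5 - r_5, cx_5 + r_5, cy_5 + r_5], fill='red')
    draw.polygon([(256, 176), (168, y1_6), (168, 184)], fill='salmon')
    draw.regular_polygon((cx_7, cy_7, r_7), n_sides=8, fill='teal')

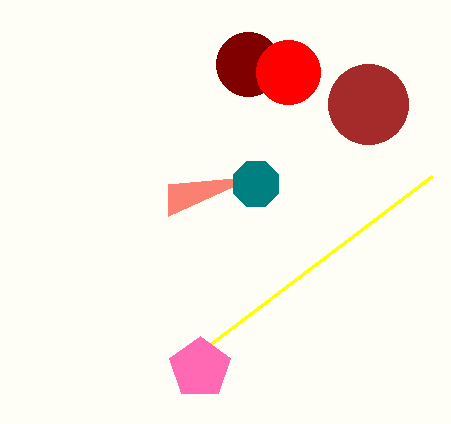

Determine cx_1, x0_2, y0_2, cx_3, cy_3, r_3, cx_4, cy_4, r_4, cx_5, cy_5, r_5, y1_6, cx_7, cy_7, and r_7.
cx_1 = 248; x0_2 = 432; y0_2 = 176; cx_3 = 200; cy_3 = 368; r_3 = 32; cx_4 = 368; cy_4 = 104; r_4 = 40; cx_5 = 288; cy_5 = 72; r_5 = 32; y1_6 = 216; cx_7 = 256; cy_7 = 184; r_7 = 24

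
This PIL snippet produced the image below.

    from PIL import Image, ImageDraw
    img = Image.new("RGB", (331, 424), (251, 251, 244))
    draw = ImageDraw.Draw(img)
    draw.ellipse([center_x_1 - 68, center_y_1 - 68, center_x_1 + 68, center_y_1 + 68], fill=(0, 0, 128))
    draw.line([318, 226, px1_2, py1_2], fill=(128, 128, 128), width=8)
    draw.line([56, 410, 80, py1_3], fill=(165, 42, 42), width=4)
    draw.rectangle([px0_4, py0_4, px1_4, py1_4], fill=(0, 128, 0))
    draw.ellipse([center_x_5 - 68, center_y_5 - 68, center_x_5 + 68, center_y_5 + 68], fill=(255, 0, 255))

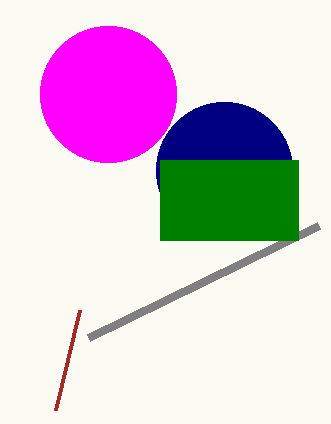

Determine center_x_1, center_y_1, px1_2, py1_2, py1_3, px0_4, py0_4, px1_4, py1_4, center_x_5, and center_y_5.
center_x_1 = 224; center_y_1 = 170; px1_2 = 88; py1_2 = 338; py1_3 = 310; px0_4 = 160; py0_4 = 160; px1_4 = 298; py1_4 = 240; center_x_5 = 108; center_y_5 = 94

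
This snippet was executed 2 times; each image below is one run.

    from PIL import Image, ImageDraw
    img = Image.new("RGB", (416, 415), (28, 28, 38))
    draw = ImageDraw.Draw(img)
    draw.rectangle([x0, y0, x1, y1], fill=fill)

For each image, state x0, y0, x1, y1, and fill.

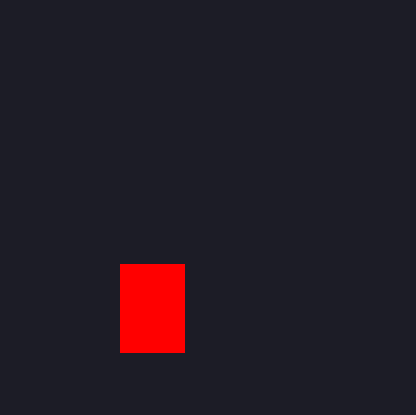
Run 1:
x0 = 120; y0 = 264; x1 = 184; y1 = 352; fill = 'red'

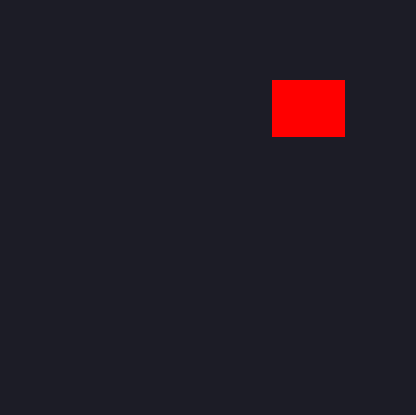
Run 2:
x0 = 272, y0 = 80, x1 = 344, y1 = 136, fill = 'red'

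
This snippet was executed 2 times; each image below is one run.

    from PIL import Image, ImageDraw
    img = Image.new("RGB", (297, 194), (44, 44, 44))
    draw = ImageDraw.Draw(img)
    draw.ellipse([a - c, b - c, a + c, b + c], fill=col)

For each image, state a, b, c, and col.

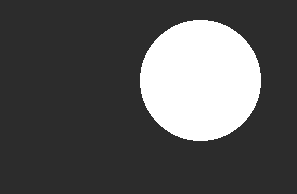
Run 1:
a = 200
b = 80
c = 60
col = 'white'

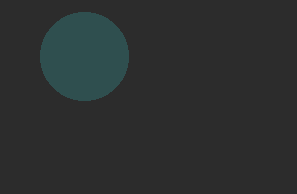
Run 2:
a = 84; b = 56; c = 44; col = 'darkslategray'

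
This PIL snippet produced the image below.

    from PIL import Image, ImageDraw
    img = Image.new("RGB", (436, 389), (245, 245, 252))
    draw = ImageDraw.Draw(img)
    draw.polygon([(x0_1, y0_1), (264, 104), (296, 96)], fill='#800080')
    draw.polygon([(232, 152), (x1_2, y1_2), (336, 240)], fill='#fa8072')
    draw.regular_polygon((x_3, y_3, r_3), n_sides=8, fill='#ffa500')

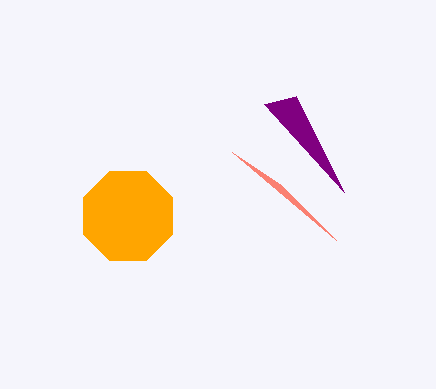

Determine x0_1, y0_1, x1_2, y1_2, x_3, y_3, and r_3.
x0_1 = 344, y0_1 = 192, x1_2 = 280, y1_2 = 184, x_3 = 128, y_3 = 216, r_3 = 48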